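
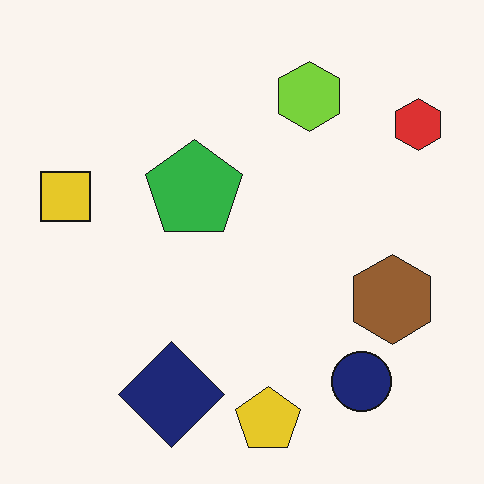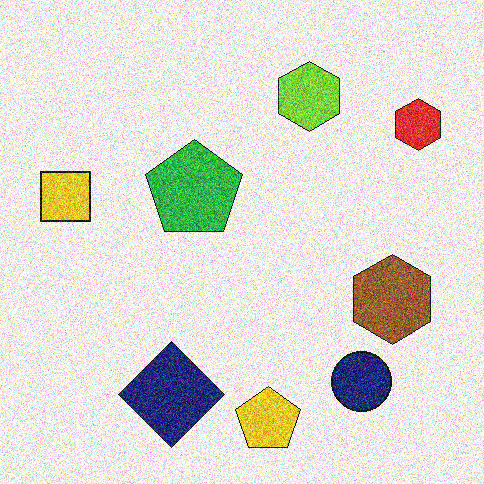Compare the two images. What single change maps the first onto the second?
The second image is the first degraded with strong gaussian noise.

Random speckle covers the whole image, including the flat background.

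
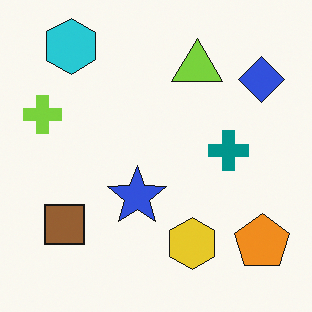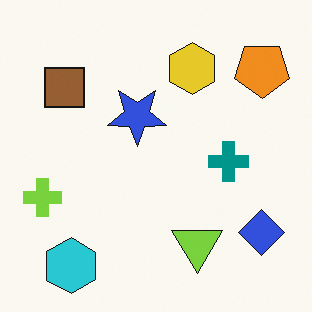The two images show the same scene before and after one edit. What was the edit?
It was flipped vertically (top ↔ bottom).

The cyan hexagon is in the top-left of the first image and the bottom-left of the second — shapes on opposite sides of the horizontal midline have swapped in a mirror flip.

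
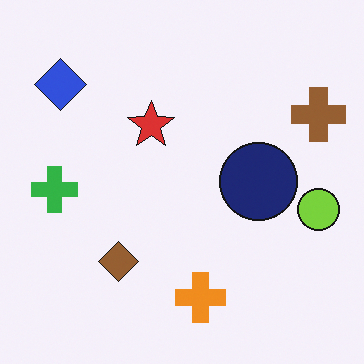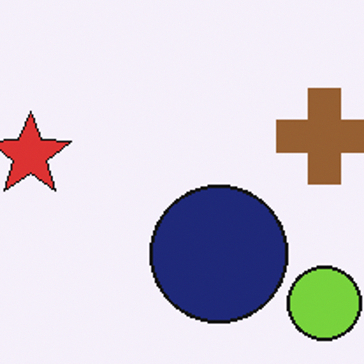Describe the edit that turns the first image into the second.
This is the original image cropped to a noticeably smaller region and rescaled.

The visible shapes are larger and the field of view is narrower; shapes near the original edges may be partly or wholly outside the frame — a crop-and-rescale.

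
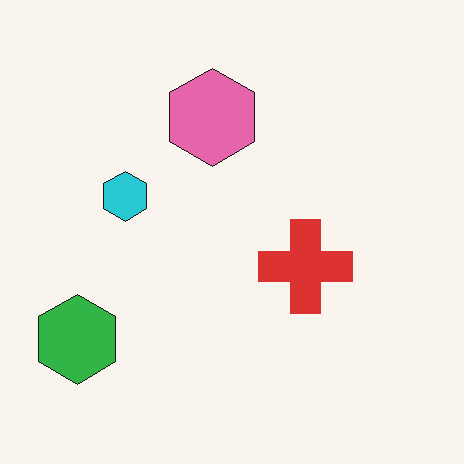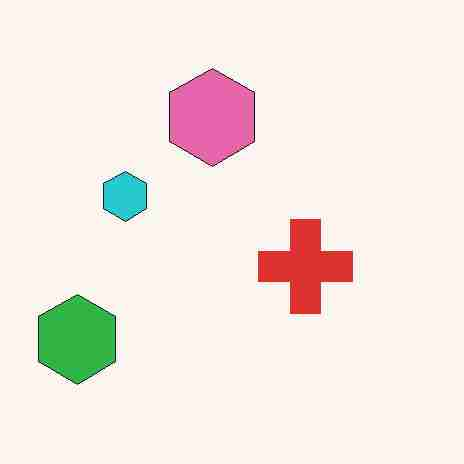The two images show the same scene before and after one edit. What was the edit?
Heavily JPEG-compressed with obvious blocking artifacts.

Blocky 8×8 compression artifacts appear around shape edges and the flat background shows ringing — characteristic JPEG degradation.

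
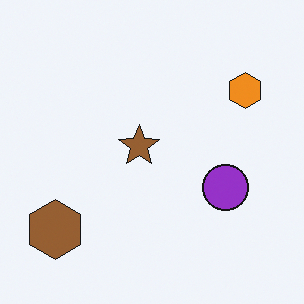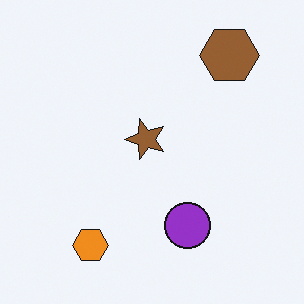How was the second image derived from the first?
The image was transposed (reflected across the top-left ↔ bottom-right diagonal).

Shapes have swapped their row and column positions — what was in the top-right is now in the bottom-left — a diagonal reflection.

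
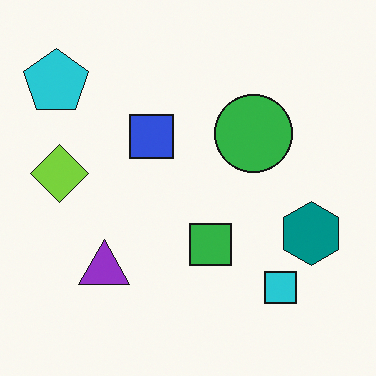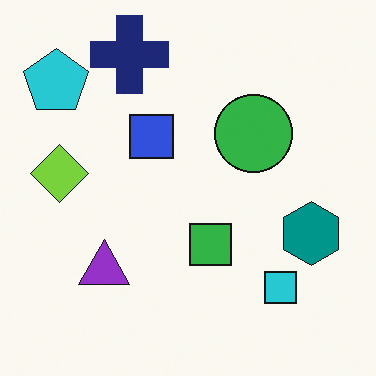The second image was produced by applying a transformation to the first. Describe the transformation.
Overlaid with an additional navy cross.

A navy cross appears in the second image that is absent from the first.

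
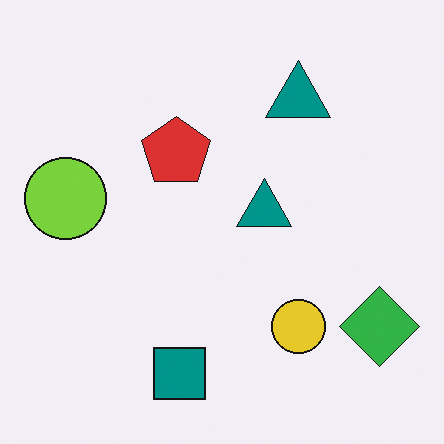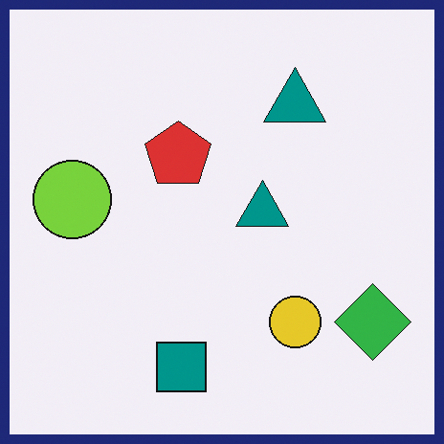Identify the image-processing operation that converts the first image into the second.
The transformation is: framed with a navy border.

A solid navy frame runs around the edge of the second image, with the content slightly shrunk inside it.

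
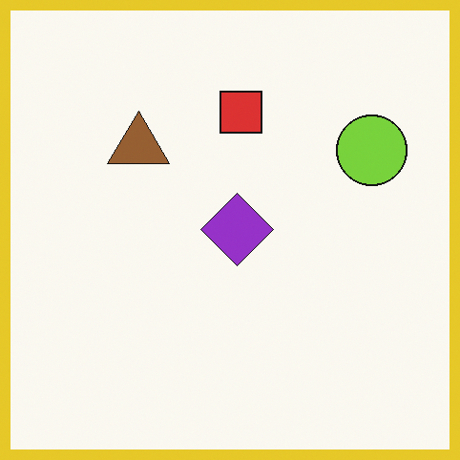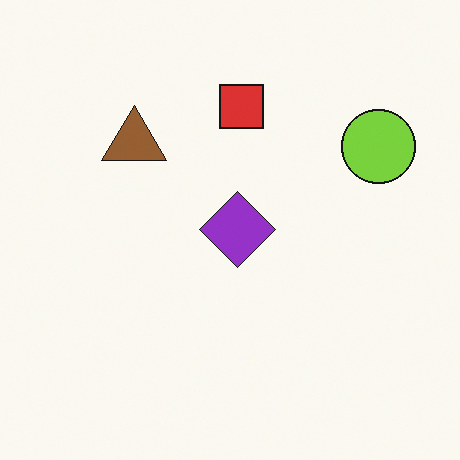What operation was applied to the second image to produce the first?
This is the original image framed with a yellow border.

A solid yellow frame runs around the edge of the first image, with the content slightly shrunk inside it.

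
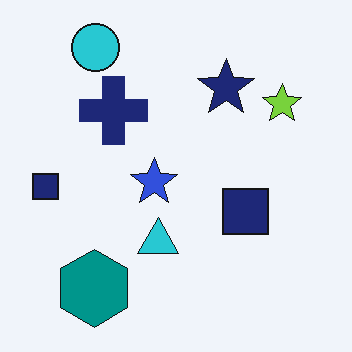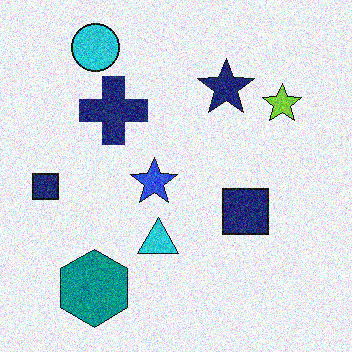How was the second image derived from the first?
The transformation is: degraded with strong gaussian noise.

Random speckle covers the whole image, including the flat background.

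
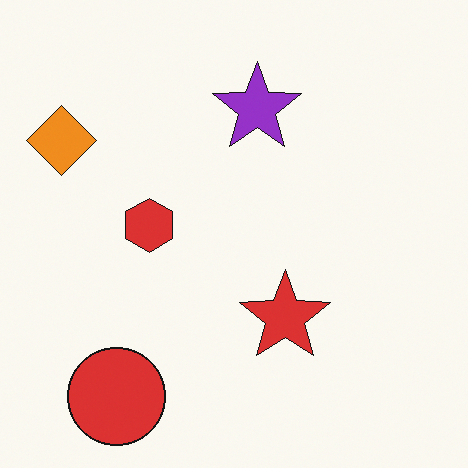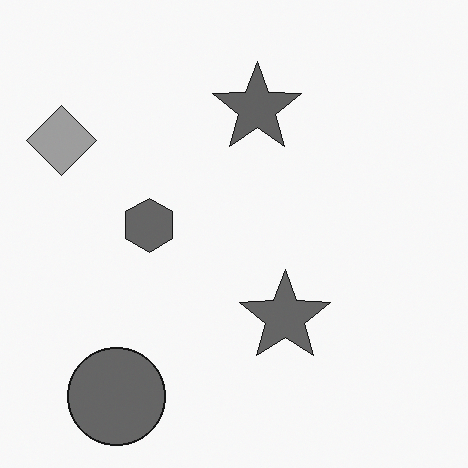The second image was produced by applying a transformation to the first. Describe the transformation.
The second image is the first converted to grayscale.

All color is removed — every shape is now a shade of grey.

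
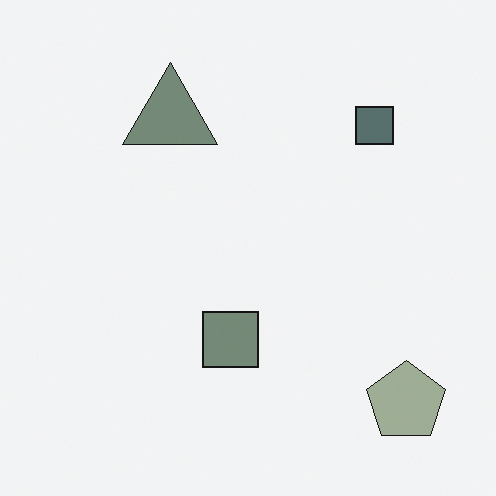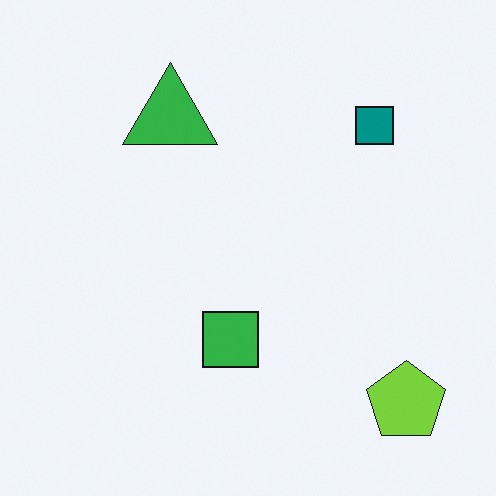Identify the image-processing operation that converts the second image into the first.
It was made much more muted (saturation change).

All colors are more muted and greyish — a global saturation change.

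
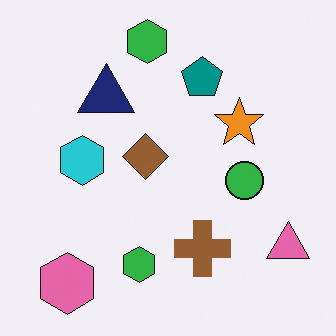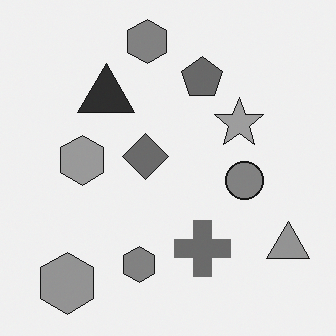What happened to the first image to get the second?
Converted to grayscale.

All color is removed — every shape is now a shade of grey.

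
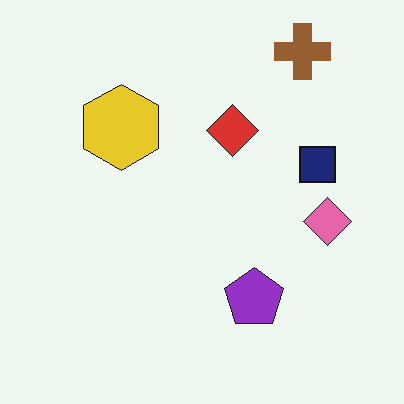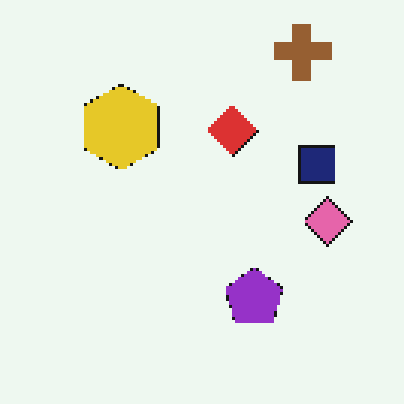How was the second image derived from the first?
The second image is the first lightly pixelated (a mild mosaic effect).

Shapes are reduced to large square blocks; fine edges and outlines are lost — a downscale-then-upscale (mosaic) effect.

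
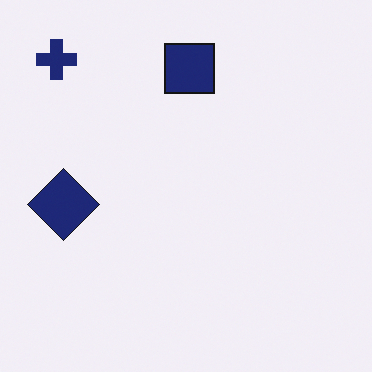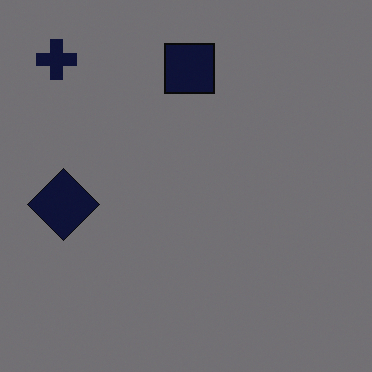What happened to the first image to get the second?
The second image is the first noticeably darkened.

Every pixel — background and shapes alike — is uniformly darkened.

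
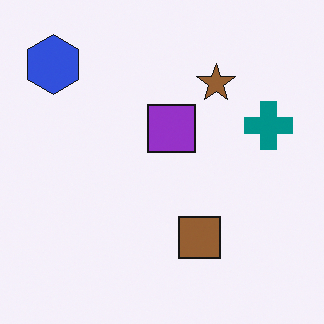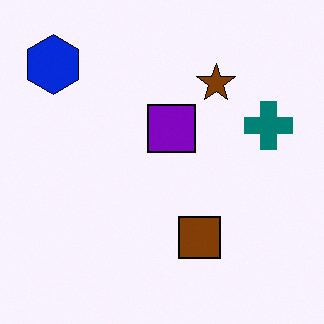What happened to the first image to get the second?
It was given slightly increased contrast.

Tones are pushed away from mid-grey across the whole image — a global contrast change.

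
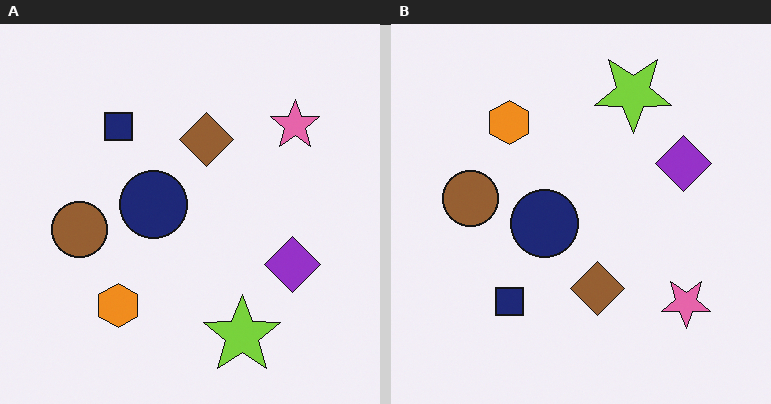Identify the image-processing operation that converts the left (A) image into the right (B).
This is the original image flipped vertically (top ↔ bottom).

The lime star is in the bottom of the left (A) image and the top of the right (B) — shapes on opposite sides of the horizontal midline have swapped in a mirror flip.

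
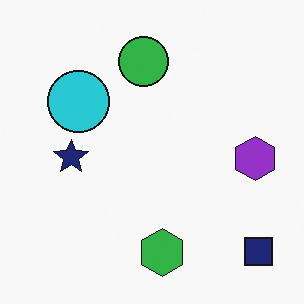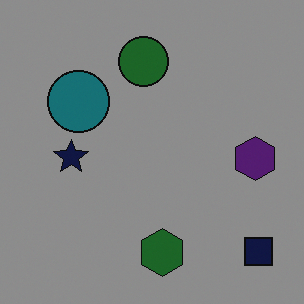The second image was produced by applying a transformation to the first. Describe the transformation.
It was darkened a lot.

Every pixel — background and shapes alike — is uniformly darkened.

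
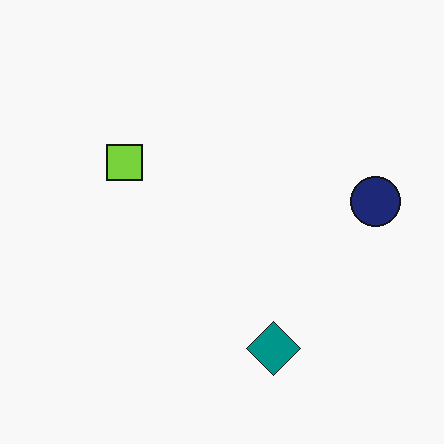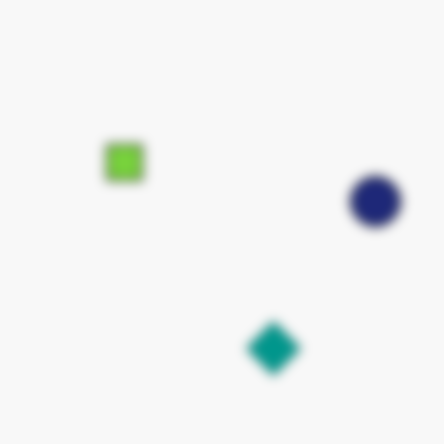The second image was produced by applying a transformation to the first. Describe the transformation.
The second image is the first strongly gaussian-blurred.

Shape edges and outlines are uniformly softened across the whole image.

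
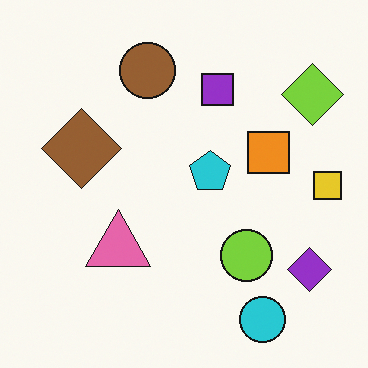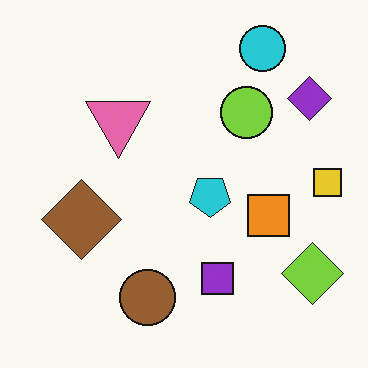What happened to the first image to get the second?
The image was flipped vertically (top ↔ bottom).

The cyan circle is in the bottom-right of the first image and the top-right of the second — shapes on opposite sides of the horizontal midline have swapped in a mirror flip.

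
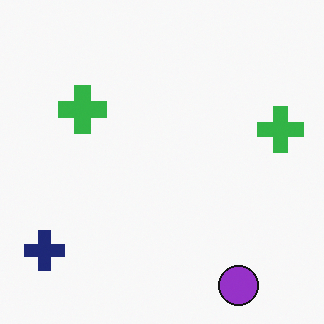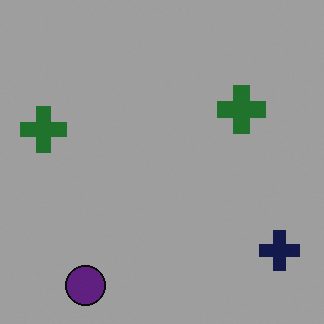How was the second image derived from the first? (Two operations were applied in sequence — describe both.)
It was noticeably darkened, then flipped horizontally (left ↔ right).

Every pixel — background and shapes alike — is uniformly darkened. The navy cross is in the bottom-left of the first image and the bottom-right of the second — shapes on opposite sides of the vertical midline have swapped in a mirror flip.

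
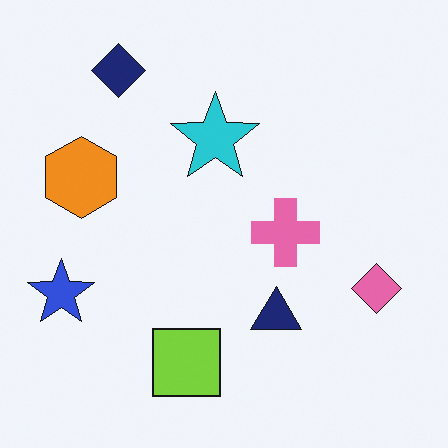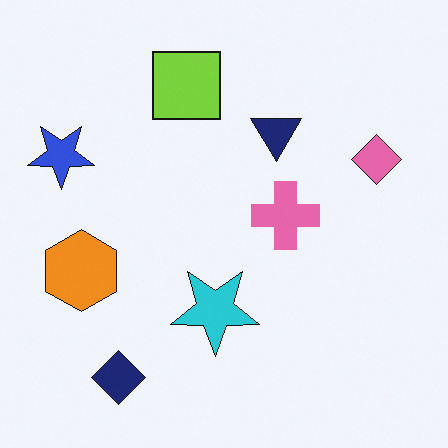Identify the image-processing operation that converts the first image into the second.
This is the original image flipped vertically (top ↔ bottom).

The navy diamond is in the top-left of the first image and the bottom-left of the second — shapes on opposite sides of the horizontal midline have swapped in a mirror flip.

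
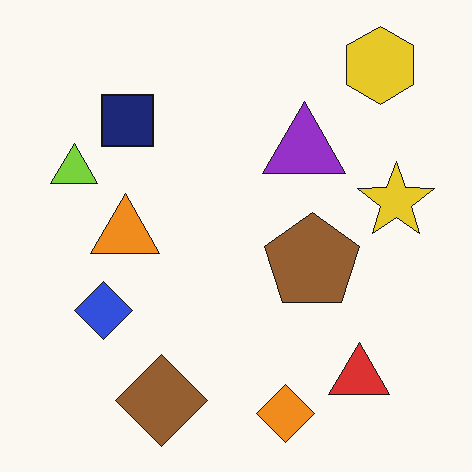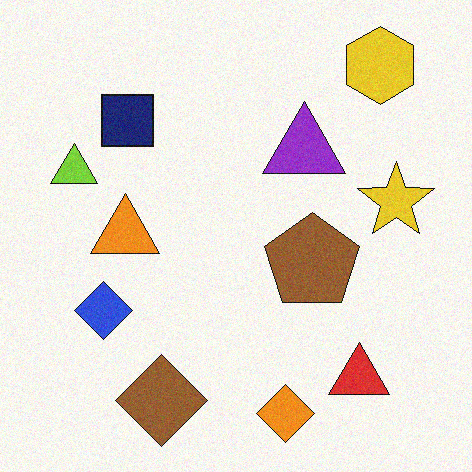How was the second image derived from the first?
It was degraded with light additive noise.

Random speckle covers the whole image, including the flat background.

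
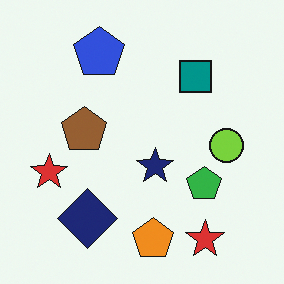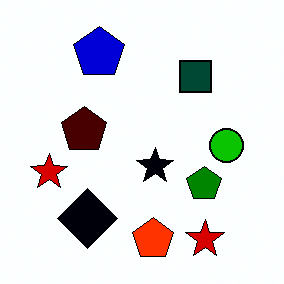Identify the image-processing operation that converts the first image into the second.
The second image is the first given much higher contrast.

Tones are pushed away from mid-grey across the whole image — a global contrast change.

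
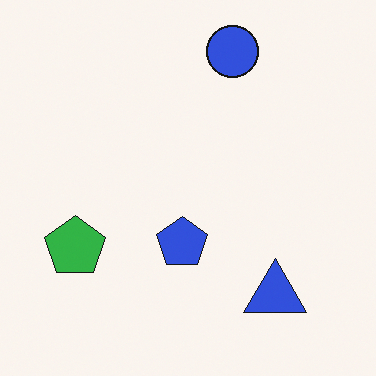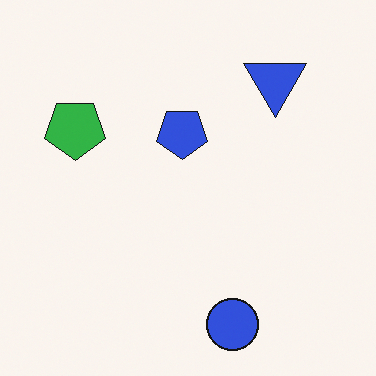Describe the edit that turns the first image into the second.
It was flipped vertically (top ↔ bottom).

The blue circle is in the top of the first image and the bottom of the second — shapes on opposite sides of the horizontal midline have swapped in a mirror flip.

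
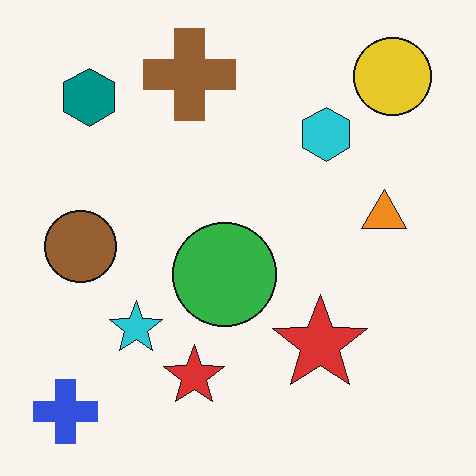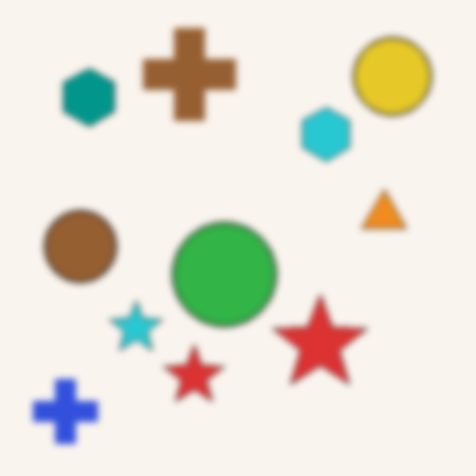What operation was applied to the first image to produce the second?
It was moderately blurred.

Shape edges and outlines are uniformly softened across the whole image.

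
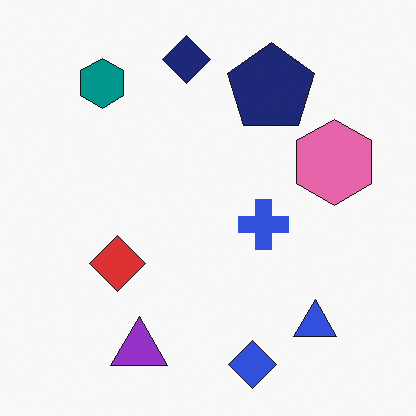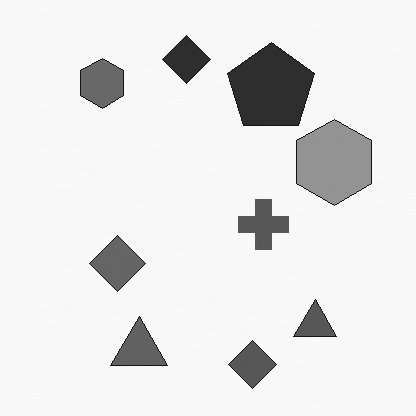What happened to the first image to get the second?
The image was converted to grayscale.

All color is removed — every shape is now a shade of grey.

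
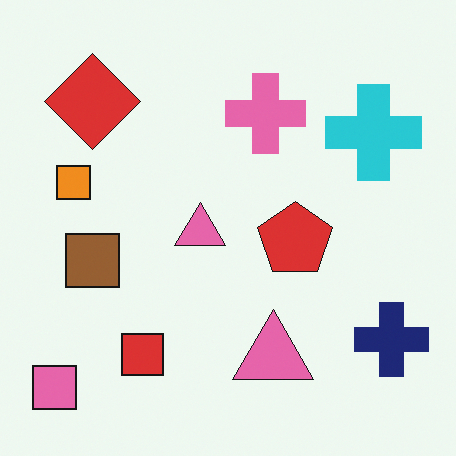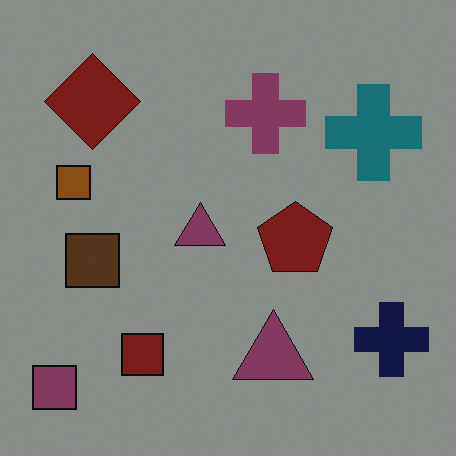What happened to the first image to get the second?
It was substantially darkened.

Every pixel — background and shapes alike — is uniformly darkened.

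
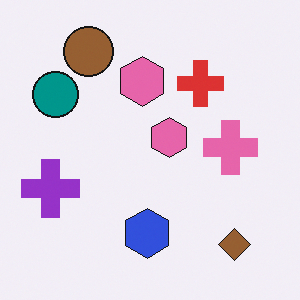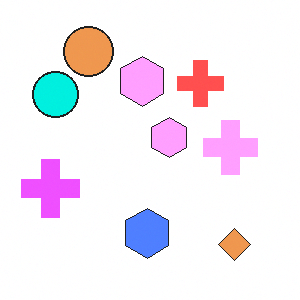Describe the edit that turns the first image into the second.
Substantially brightened.

Every pixel — background and shapes alike — is uniformly brightened.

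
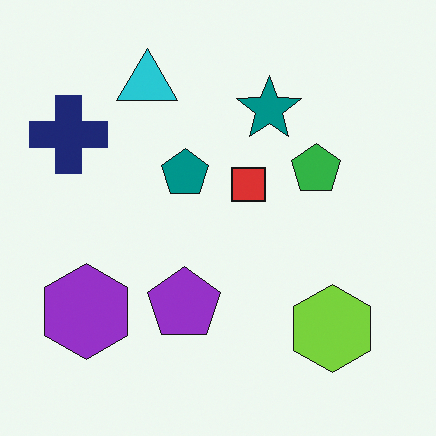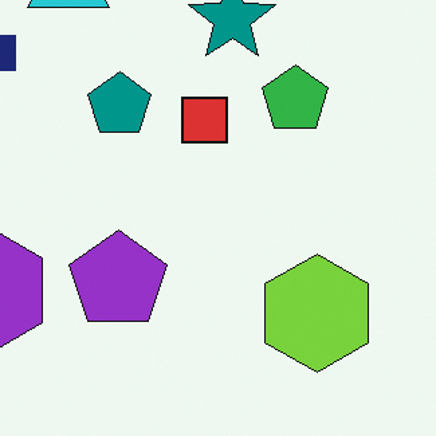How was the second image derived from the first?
The transformation is: cropped to a modestly smaller region and rescaled.

The visible shapes are larger and the field of view is narrower; shapes near the original edges may be partly or wholly outside the frame — a crop-and-rescale.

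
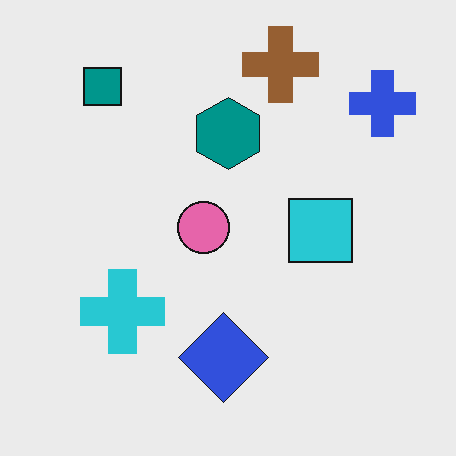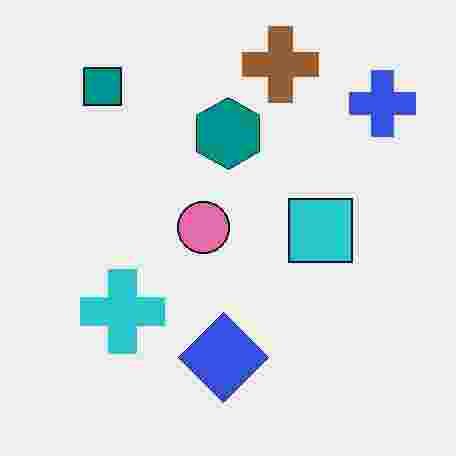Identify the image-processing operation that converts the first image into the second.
This is the original image degraded with heavy JPEG compression.

Blocky 8×8 compression artifacts appear around shape edges and the flat background shows ringing — characteristic JPEG degradation.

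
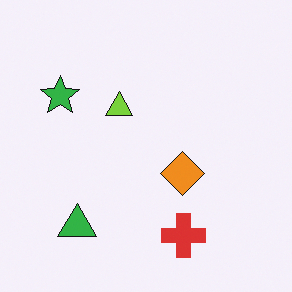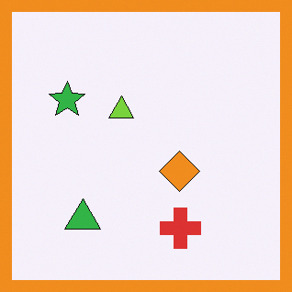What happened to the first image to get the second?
The transformation is: framed with a orange border.

A solid orange frame runs around the edge of the second image, with the content slightly shrunk inside it.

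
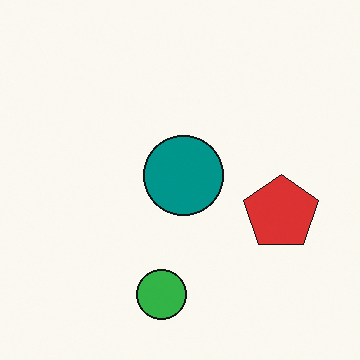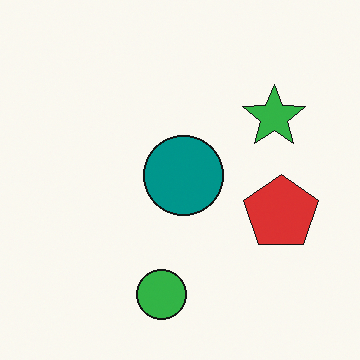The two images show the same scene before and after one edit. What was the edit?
Overlaid with an additional green star.

A green star appears in the second image that is absent from the first.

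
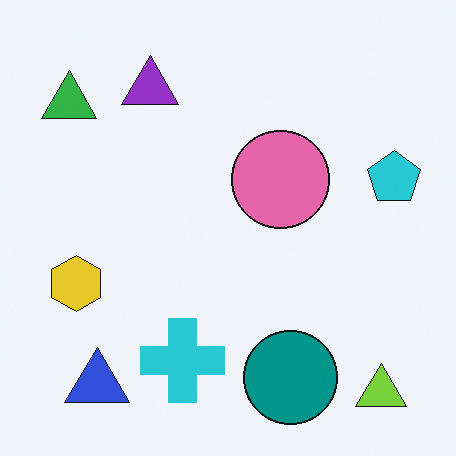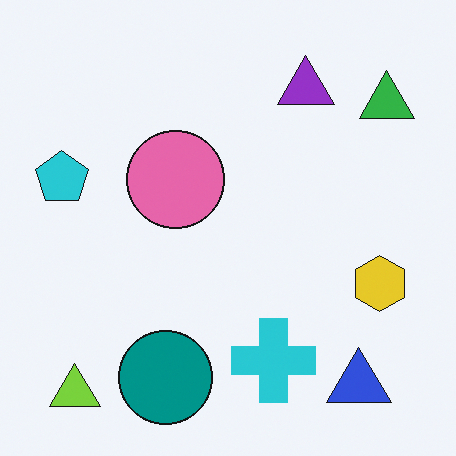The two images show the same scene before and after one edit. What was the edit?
The second image is the first flipped horizontally (left ↔ right).

The cyan pentagon is in the right of the first image and the left of the second — shapes on opposite sides of the vertical midline have swapped in a mirror flip.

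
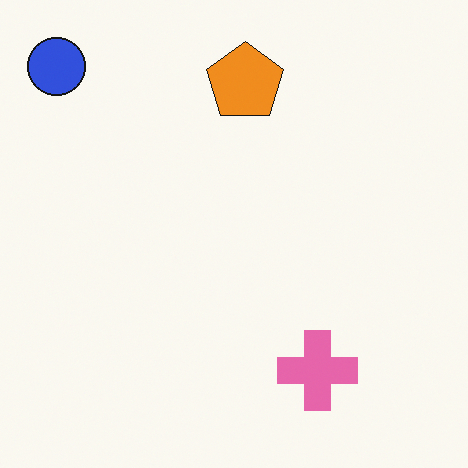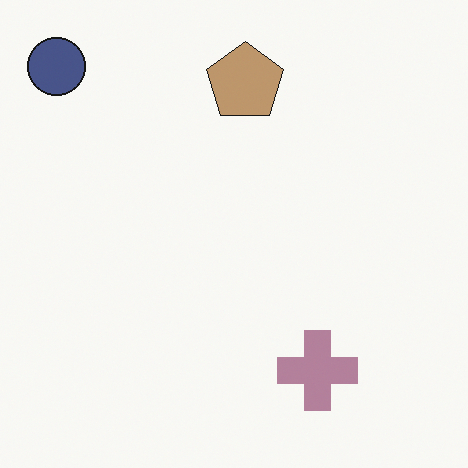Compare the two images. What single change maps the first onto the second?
It was heavily desaturated.

All colors are more muted and greyish — a global saturation change.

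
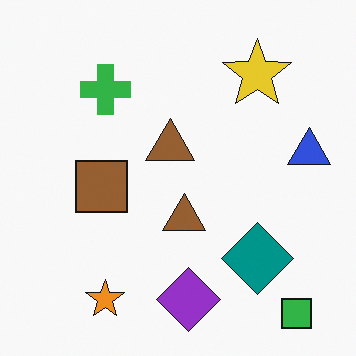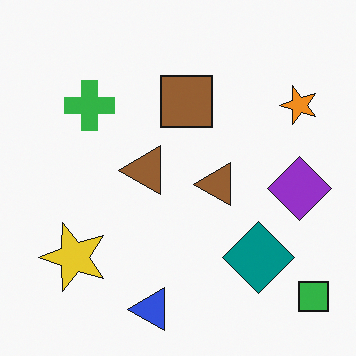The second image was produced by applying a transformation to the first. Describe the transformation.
It was transposed (reflected across the top-left ↔ bottom-right diagonal).

Shapes have swapped their row and column positions — what was in the top-right is now in the bottom-left — a diagonal reflection.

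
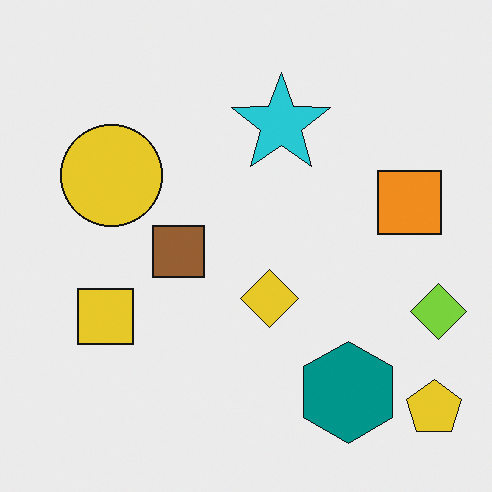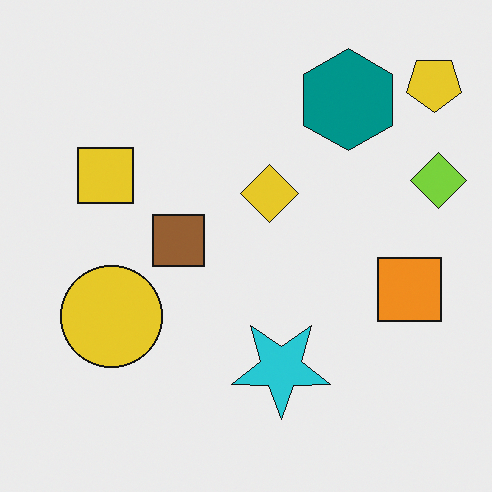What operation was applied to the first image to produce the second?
Flipped vertically (top ↔ bottom).

The yellow pentagon is in the bottom-right of the first image and the top-right of the second — shapes on opposite sides of the horizontal midline have swapped in a mirror flip.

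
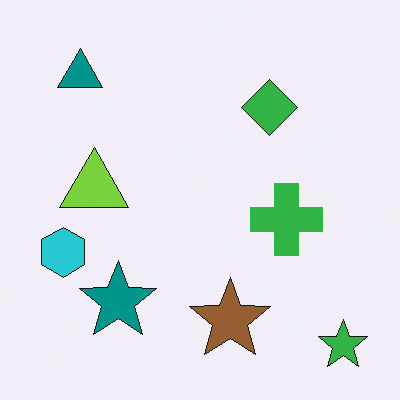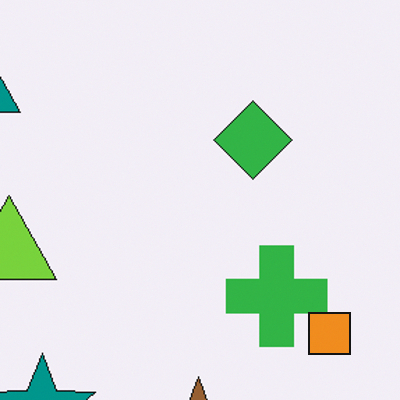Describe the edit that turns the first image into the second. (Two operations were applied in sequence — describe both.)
The second image is the first cropped slightly and scaled back up, then overlaid with an additional orange square.

The visible shapes are larger and the field of view is narrower; shapes near the original edges may be partly or wholly outside the frame — a crop-and-rescale. An orange square appears in the second image that is absent from the first.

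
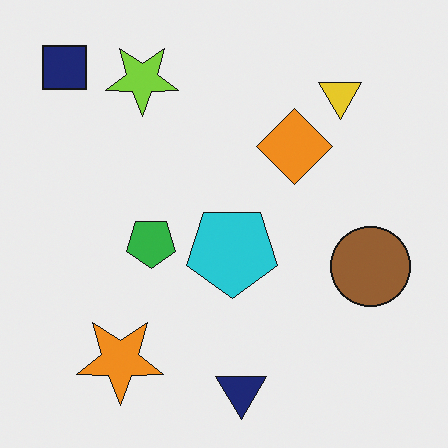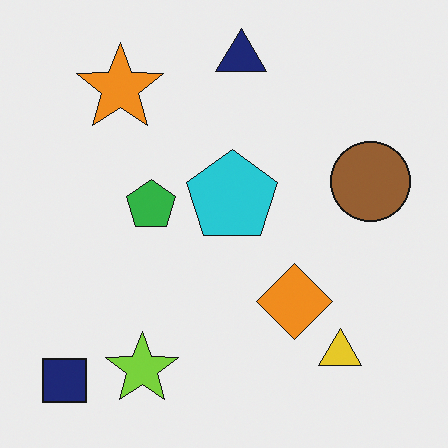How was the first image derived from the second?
The image was flipped vertically (top ↔ bottom).

The navy triangle is in the top of the second image and the bottom of the first — shapes on opposite sides of the horizontal midline have swapped in a mirror flip.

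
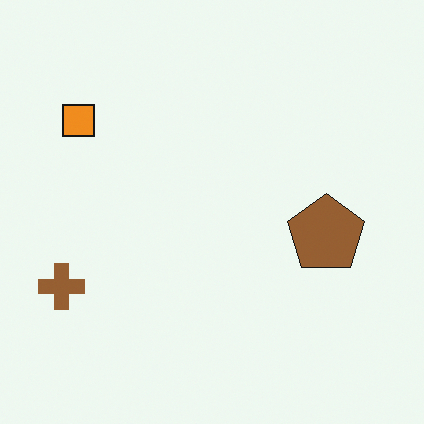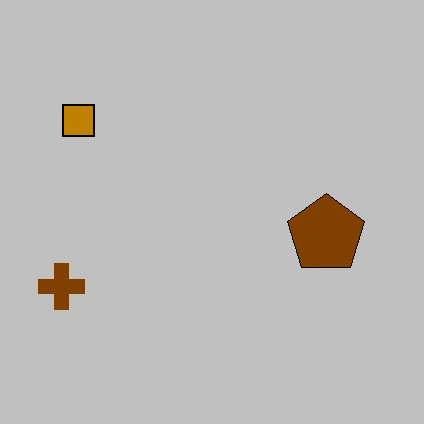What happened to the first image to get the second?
The transformation is: aggressively posterized.

Each flat color has snapped to a coarser quantized level — most visibly, the near-white background has dropped to a flat grey.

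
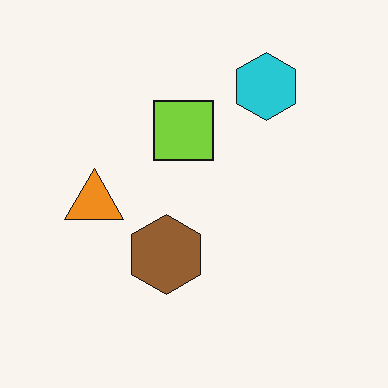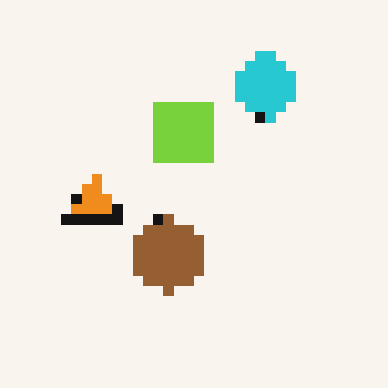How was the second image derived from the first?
The second image is the first heavily pixelated into large blocks.

Shapes are reduced to large square blocks; fine edges and outlines are lost — a downscale-then-upscale (mosaic) effect.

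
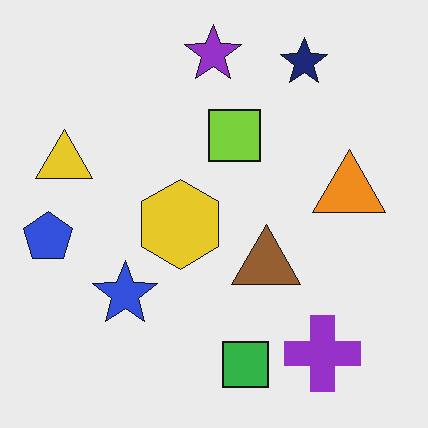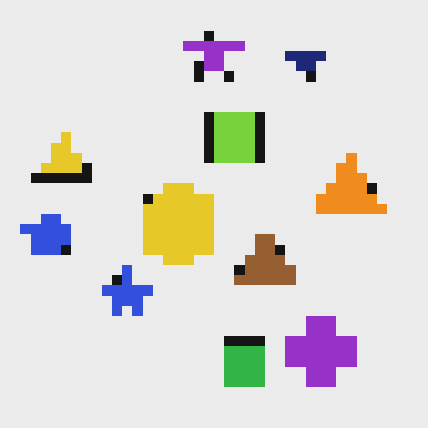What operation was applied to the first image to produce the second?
Coarsely pixelated.

Shapes are reduced to large square blocks; fine edges and outlines are lost — a downscale-then-upscale (mosaic) effect.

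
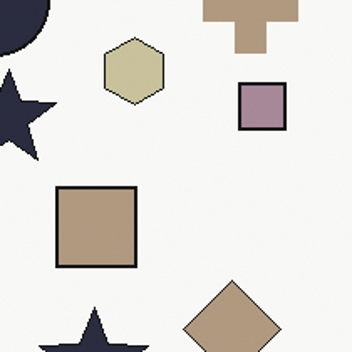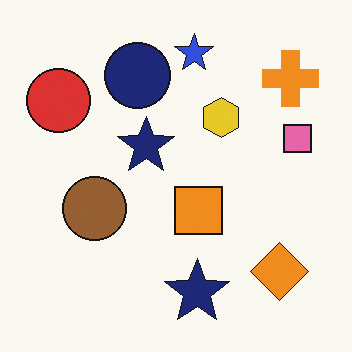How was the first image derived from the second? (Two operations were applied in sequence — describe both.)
It was cropped tightly and scaled back up, then made much more muted (saturation change).

The visible shapes are larger and the field of view is narrower; shapes near the original edges may be partly or wholly outside the frame — a crop-and-rescale. All colors are more muted and greyish — a global saturation change.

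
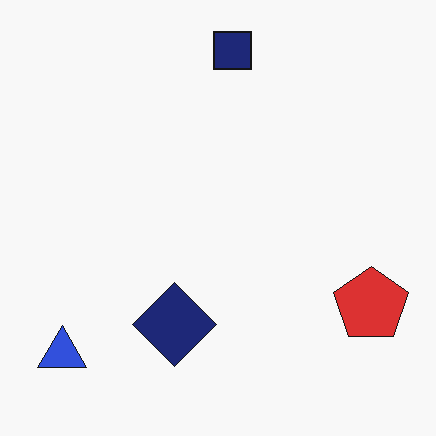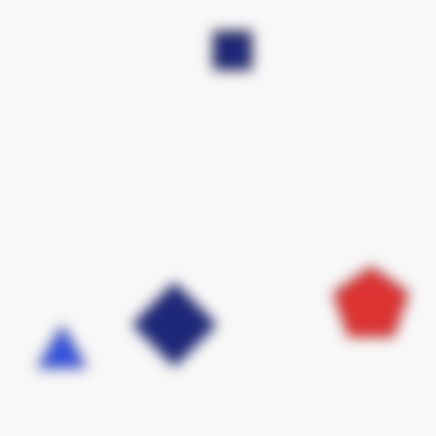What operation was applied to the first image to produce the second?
This is the original image heavily blurred.

Shape edges and outlines are uniformly softened across the whole image.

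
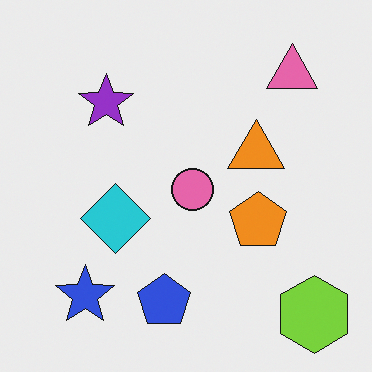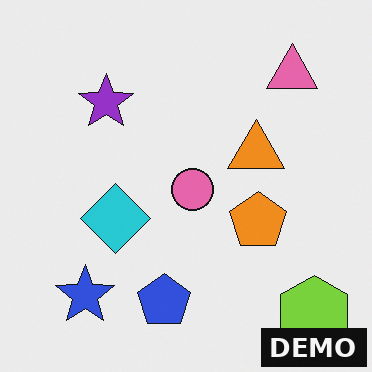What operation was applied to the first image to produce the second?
The image was watermarked with the text "DEMO" in the lower-right corner.

A dark label reading "DEMO" appears in the lower-right corner.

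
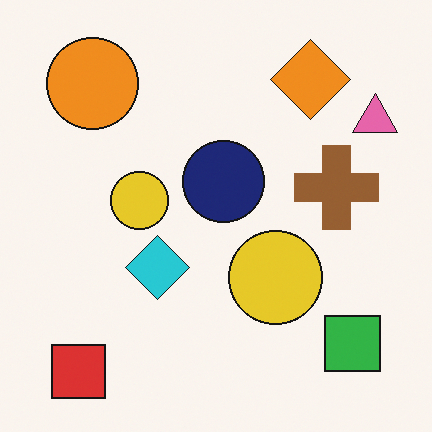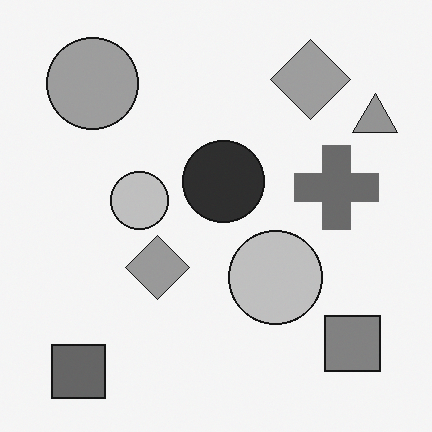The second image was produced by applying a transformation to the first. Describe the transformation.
The image was converted to grayscale.

All color is removed — every shape is now a shade of grey.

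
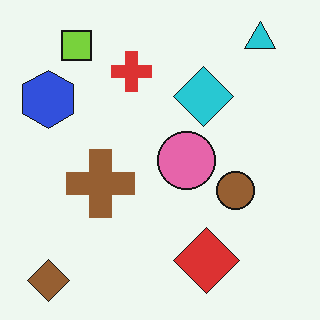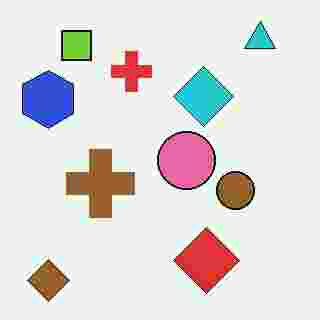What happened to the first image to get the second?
It was degraded with heavy JPEG compression.

Blocky 8×8 compression artifacts appear around shape edges and the flat background shows ringing — characteristic JPEG degradation.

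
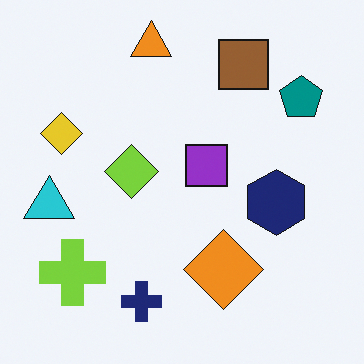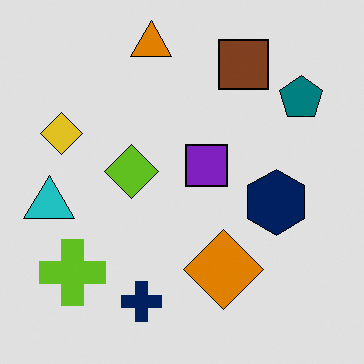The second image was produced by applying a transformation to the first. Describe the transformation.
The second image is the first moderately posterized.

Each flat color has snapped to a coarser quantized level — most visibly, the near-white background has dropped to a flat grey.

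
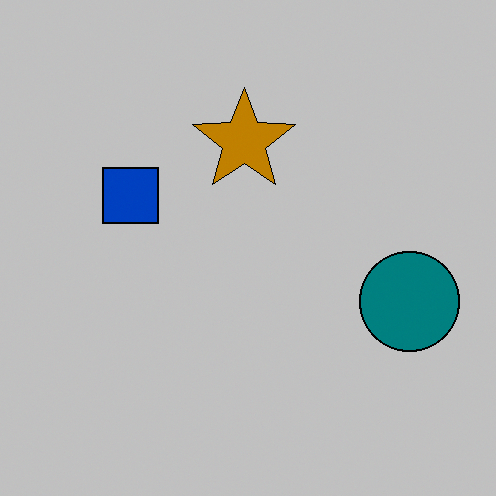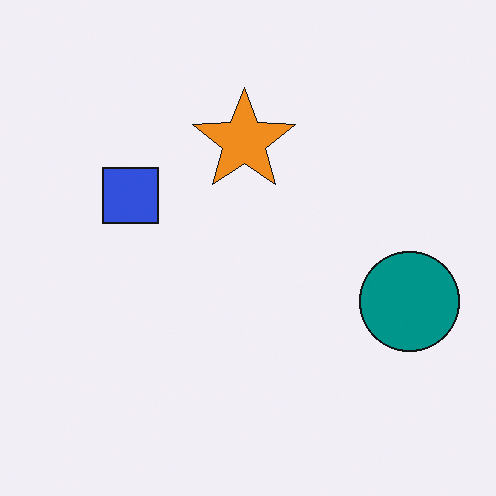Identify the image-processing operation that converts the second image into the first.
The transformation is: heavily posterized to just a handful of flat colors.

Each flat color has snapped to a coarser quantized level — most visibly, the near-white background has dropped to a flat grey.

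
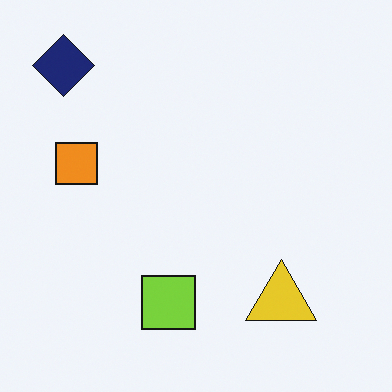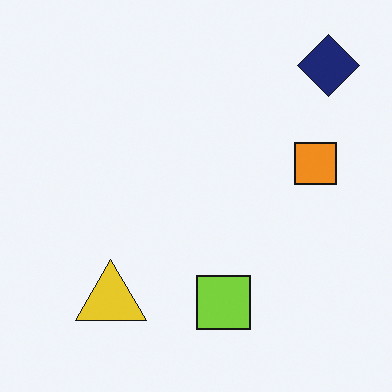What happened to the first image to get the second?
The image was flipped horizontally (left ↔ right).

The navy diamond is in the top-left of the first image and the top-right of the second — shapes on opposite sides of the vertical midline have swapped in a mirror flip.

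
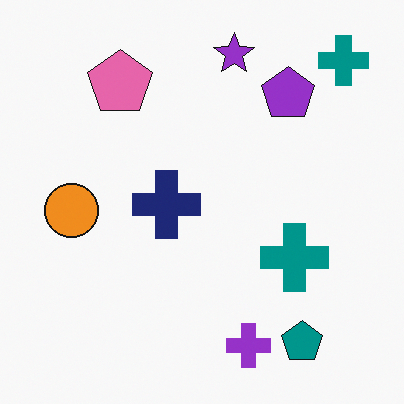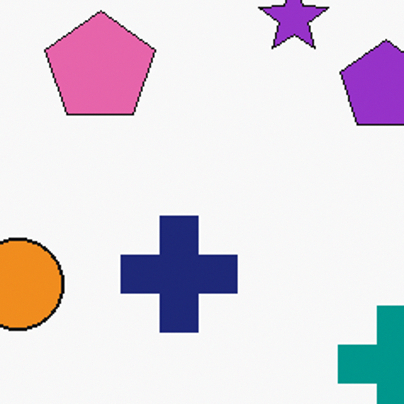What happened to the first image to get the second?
The transformation is: cropped to a noticeably smaller region and rescaled.

The visible shapes are larger and the field of view is narrower; shapes near the original edges may be partly or wholly outside the frame — a crop-and-rescale.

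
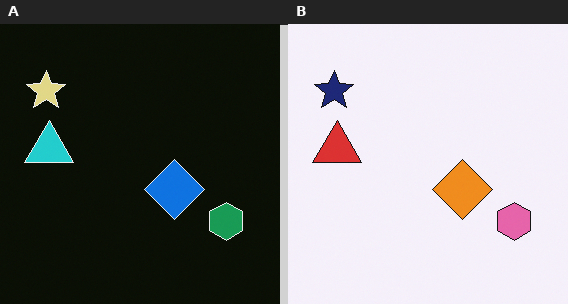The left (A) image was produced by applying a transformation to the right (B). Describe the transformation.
Color-inverted (negative).

The light background has become dark and every shape's color is its complement — a photographic negative.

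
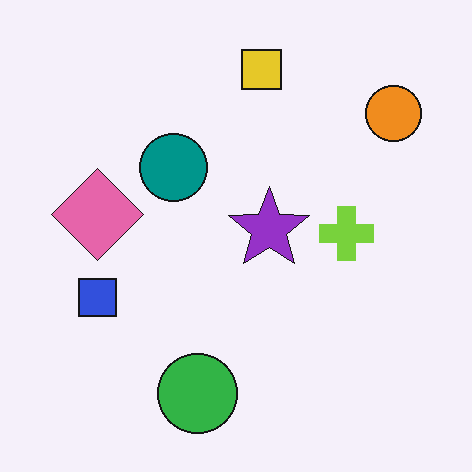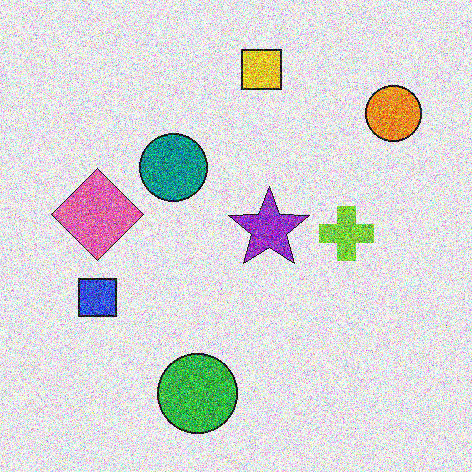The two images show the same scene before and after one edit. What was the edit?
This is the original image degraded with heavy additive noise.

Random speckle covers the whole image, including the flat background.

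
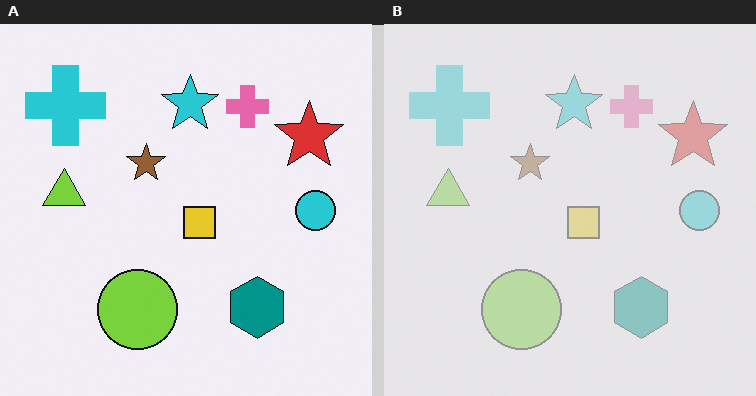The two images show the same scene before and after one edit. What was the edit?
This is the original image washed out (contrast reduced).

Tones are pushed toward mid-grey across the whole image — a global contrast change.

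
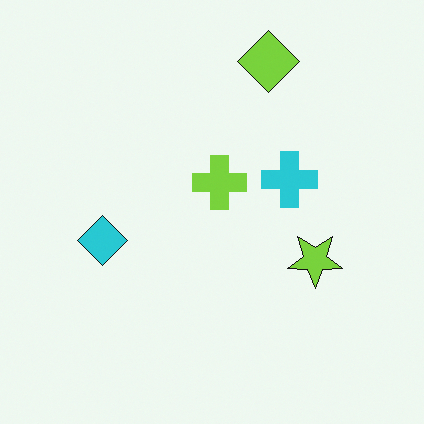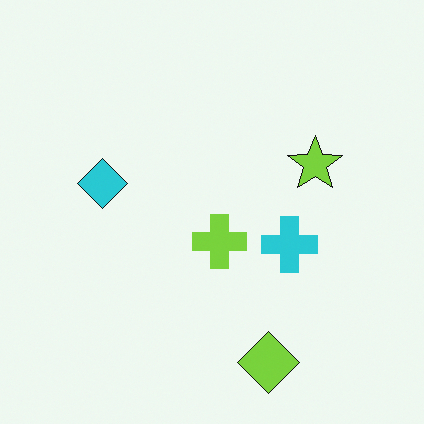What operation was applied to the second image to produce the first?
This is the original image flipped vertically (top ↔ bottom).

The lime diamond is in the bottom of the second image and the top of the first — shapes on opposite sides of the horizontal midline have swapped in a mirror flip.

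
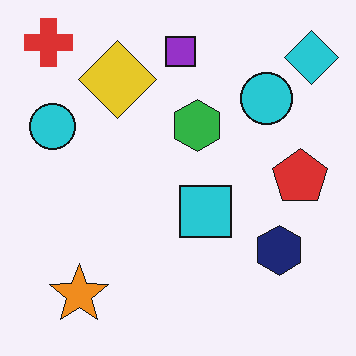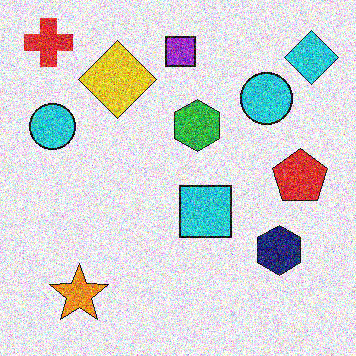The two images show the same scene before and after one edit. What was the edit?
The second image is the first degraded with a thick layer of grain.

Random speckle covers the whole image, including the flat background.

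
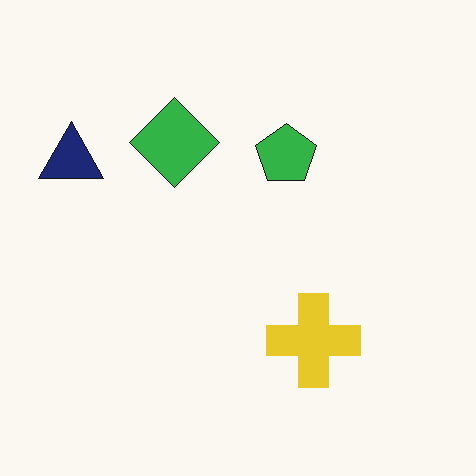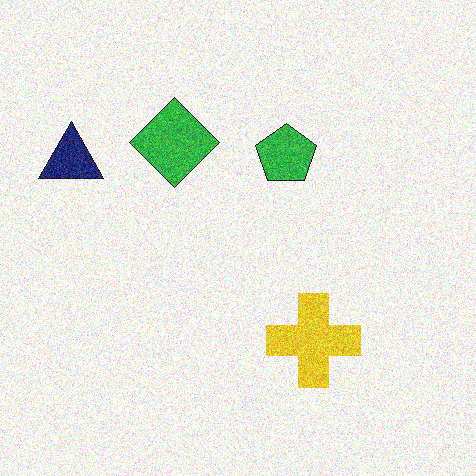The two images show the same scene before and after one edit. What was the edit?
The second image is the first degraded with visible gaussian noise.

Random speckle covers the whole image, including the flat background.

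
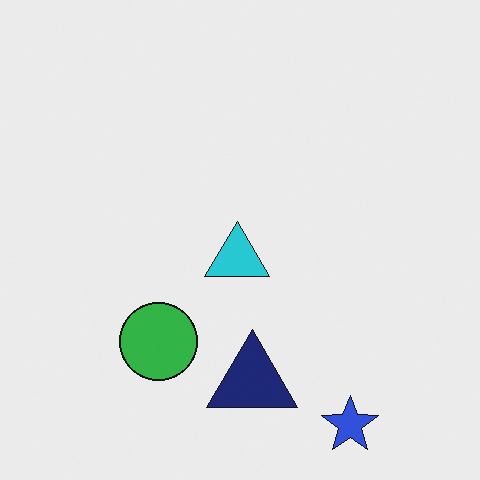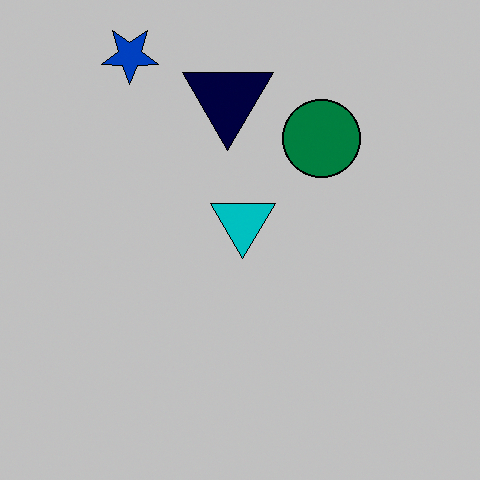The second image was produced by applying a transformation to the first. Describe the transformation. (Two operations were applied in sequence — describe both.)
It was rotated 180°, then aggressively posterized.

The blue star sits in the bottom-right of the first image and the top-left of the second — consistent with a whole-image 180° rotation. Each flat color has snapped to a coarser quantized level — most visibly, the near-white background has dropped to a flat grey.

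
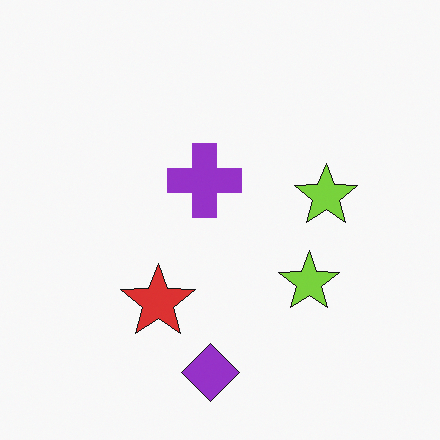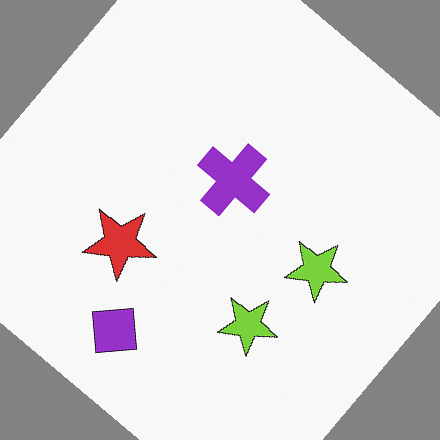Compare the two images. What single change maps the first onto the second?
This is the original image rotated clockwise by a large amount — several tens of degrees.

Every shape is tilted by the same angle and the image corners show triangular fill wedges — a whole-image rotation by a non-right angle.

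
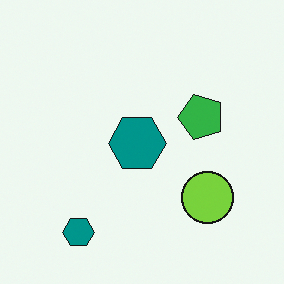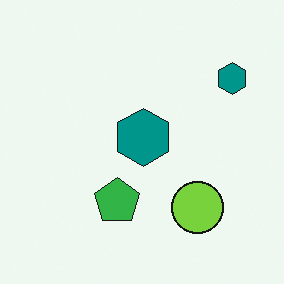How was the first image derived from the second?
The first image is the second transposed (reflected across the top-left ↔ bottom-right diagonal).

Shapes have swapped their row and column positions — what was in the top-right is now in the bottom-left — a diagonal reflection.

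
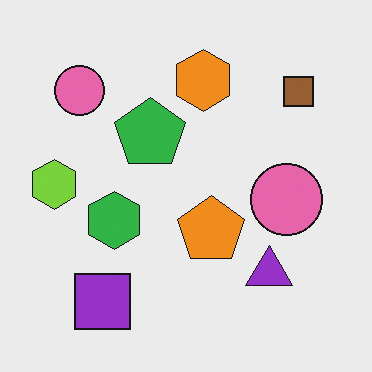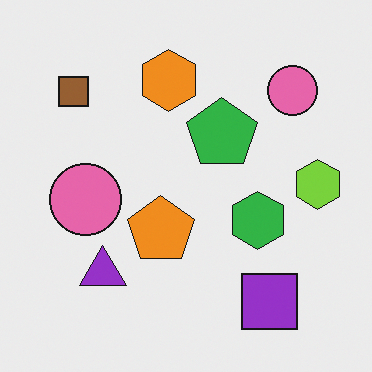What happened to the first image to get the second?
It was flipped horizontally (left ↔ right).

The lime hexagon is in the left of the first image and the right of the second — shapes on opposite sides of the vertical midline have swapped in a mirror flip.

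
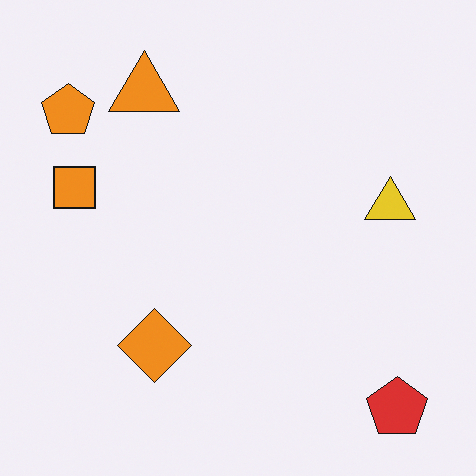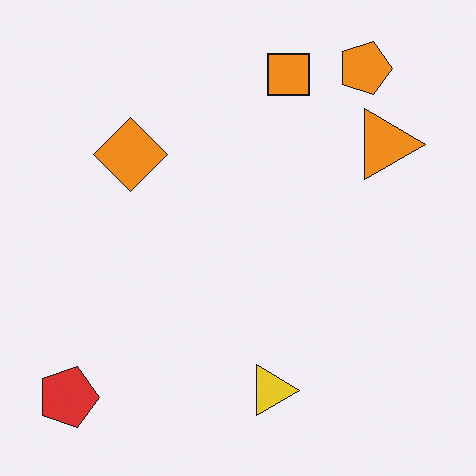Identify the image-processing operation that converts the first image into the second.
Rotated 90° clockwise.

The red pentagon sits in the bottom-right of the first image and the bottom-left of the second — consistent with a whole-image 90° clockwise rotation.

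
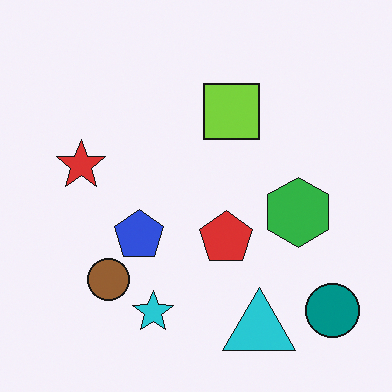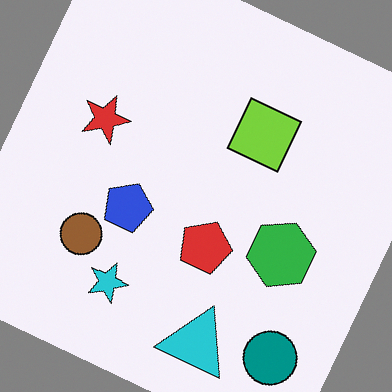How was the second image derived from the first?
This is the original image rotated clockwise by a clearly visible amount.

Every shape is tilted by the same angle and the image corners show triangular fill wedges — a whole-image rotation by a non-right angle.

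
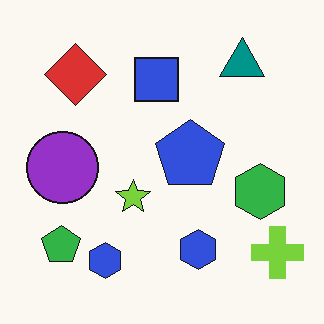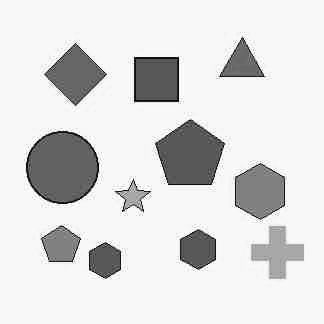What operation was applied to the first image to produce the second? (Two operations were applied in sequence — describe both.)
The second image is the first degraded with heavy JPEG compression, then converted to grayscale.

Blocky 8×8 compression artifacts appear around shape edges and the flat background shows ringing — characteristic JPEG degradation. All color is removed — every shape is now a shade of grey.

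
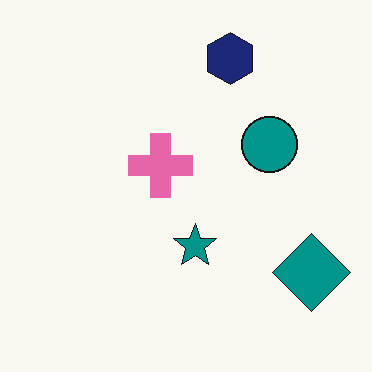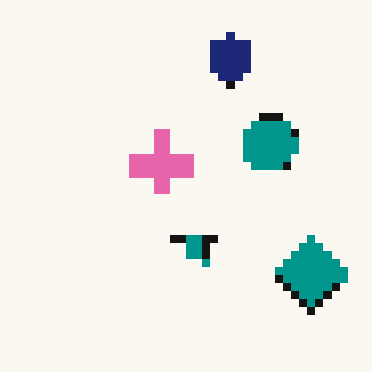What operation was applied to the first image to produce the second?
The transformation is: moderately pixelated.

Shapes are reduced to large square blocks; fine edges and outlines are lost — a downscale-then-upscale (mosaic) effect.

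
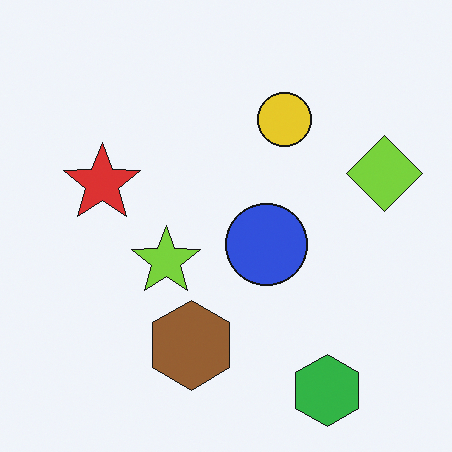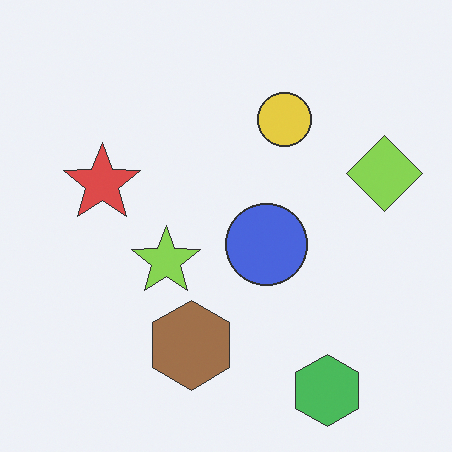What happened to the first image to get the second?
It was given slightly reduced contrast.

Tones are pushed toward mid-grey across the whole image — a global contrast change.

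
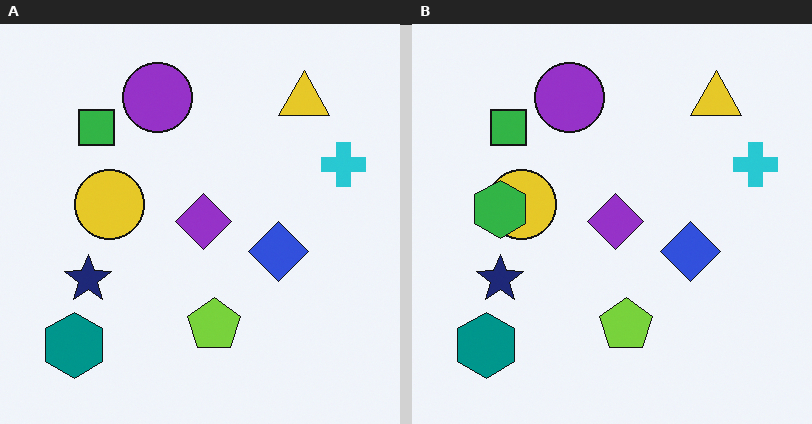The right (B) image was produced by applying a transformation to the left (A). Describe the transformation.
It was overlaid with an additional green hexagon.

A green hexagon appears in the right (B) image that is absent from the left (A).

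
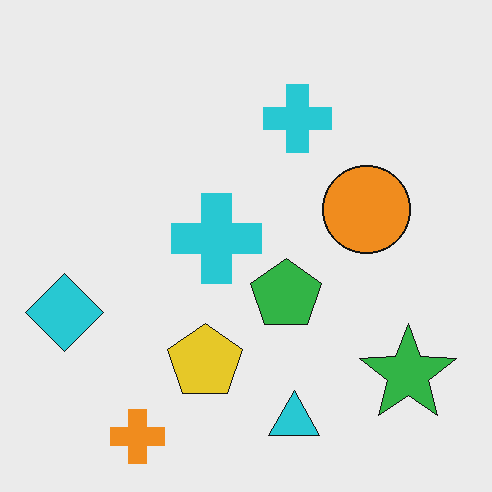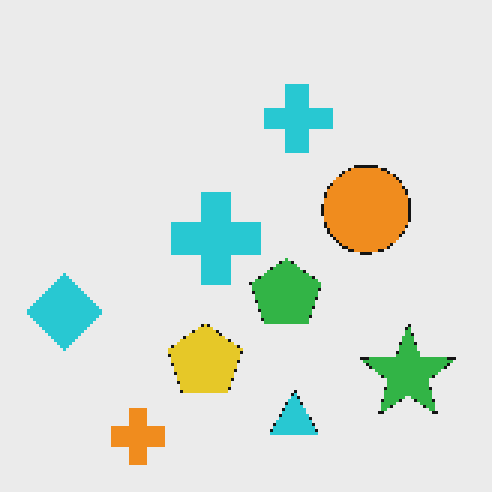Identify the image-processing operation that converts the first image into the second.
It was lightly pixelated (a mild mosaic effect).

Shapes are reduced to large square blocks; fine edges and outlines are lost — a downscale-then-upscale (mosaic) effect.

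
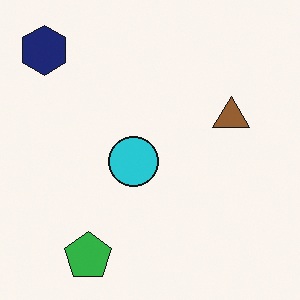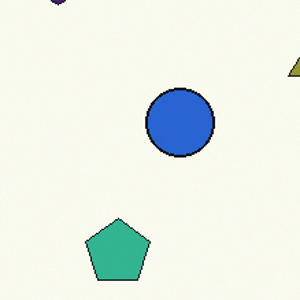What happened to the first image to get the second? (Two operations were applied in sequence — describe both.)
The transformation is: hue-shifted by a small amount, then cropped slightly and scaled back up.

Every shape's color has rotated by the same amount around the hue wheel — a uniform hue shift. The visible shapes are larger and the field of view is narrower; shapes near the original edges may be partly or wholly outside the frame — a crop-and-rescale.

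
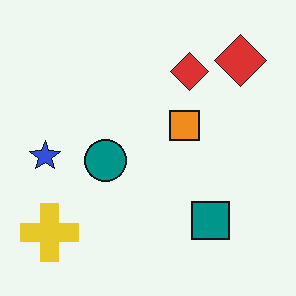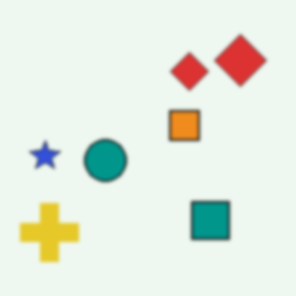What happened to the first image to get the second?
This is the original image lightly blurred.

Shape edges and outlines are uniformly softened across the whole image.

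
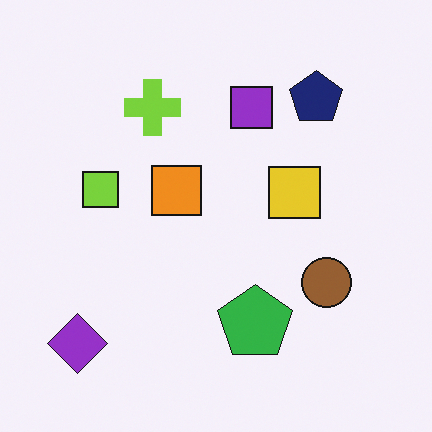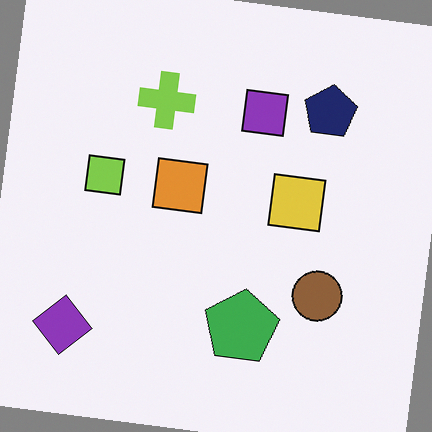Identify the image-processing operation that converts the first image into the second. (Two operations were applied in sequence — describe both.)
The second image is the first slightly desaturated, then rotated clockwise by a small amount.

All colors are more muted and greyish — a global saturation change. Every shape is tilted by the same angle and the image corners show triangular fill wedges — a whole-image rotation by a non-right angle.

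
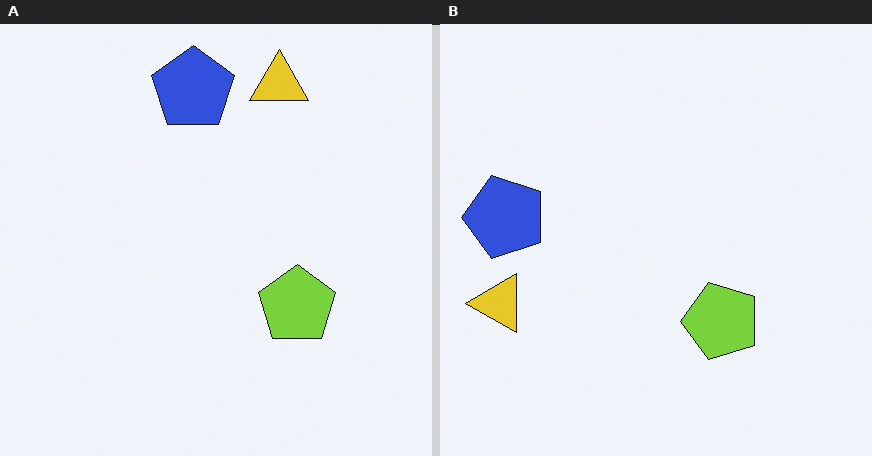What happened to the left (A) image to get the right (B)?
The image was transposed (reflected across the top-left ↔ bottom-right diagonal).

Shapes have swapped their row and column positions — what was in the top-right is now in the bottom-left — a diagonal reflection.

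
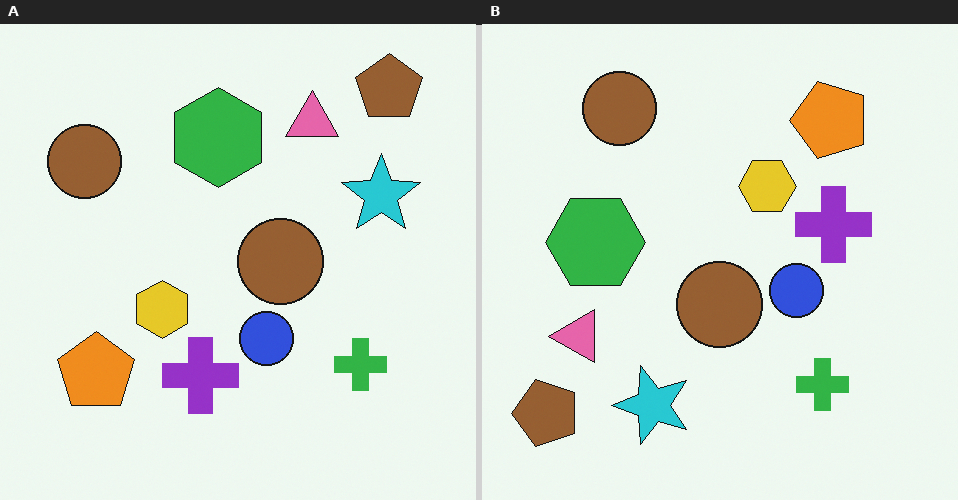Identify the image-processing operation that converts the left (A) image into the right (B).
This is the original image transposed (reflected across the top-left ↔ bottom-right diagonal).

Shapes have swapped their row and column positions — what was in the top-right is now in the bottom-left — a diagonal reflection.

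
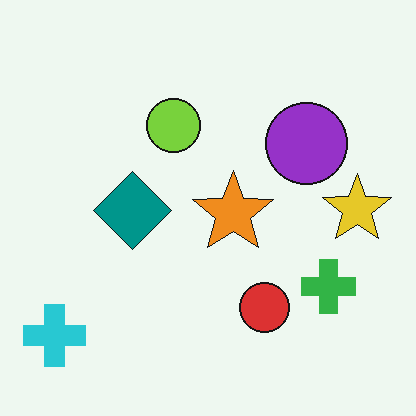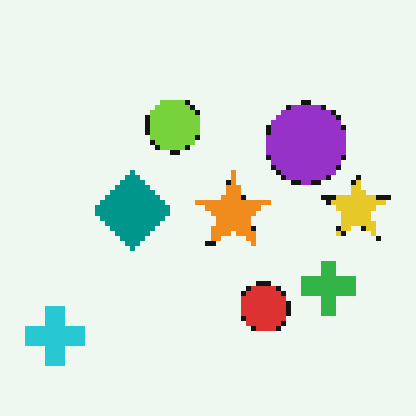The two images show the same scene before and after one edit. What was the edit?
It was lightly pixelated (a mild mosaic effect).

Shapes are reduced to large square blocks; fine edges and outlines are lost — a downscale-then-upscale (mosaic) effect.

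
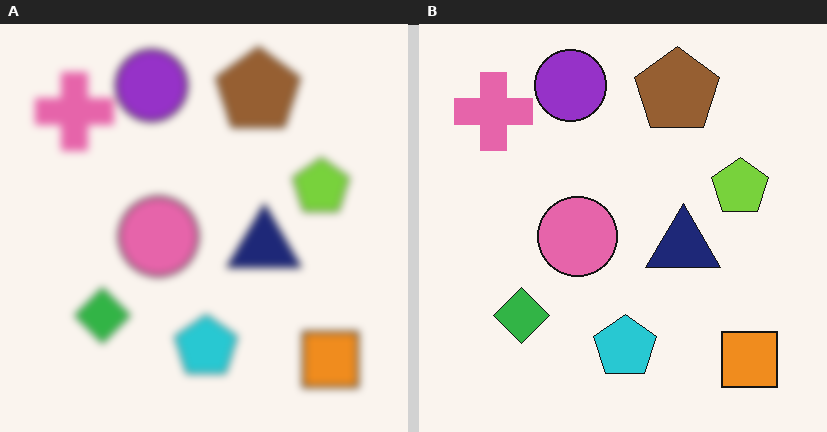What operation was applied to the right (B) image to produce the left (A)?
The left (A) image is the right (B) moderately blurred.

Shape edges and outlines are uniformly softened across the whole image.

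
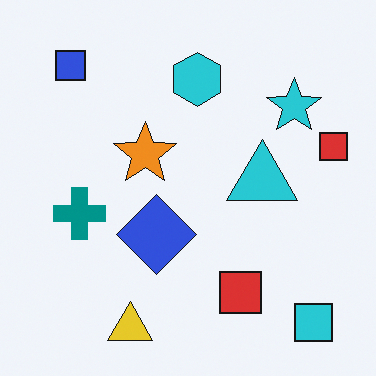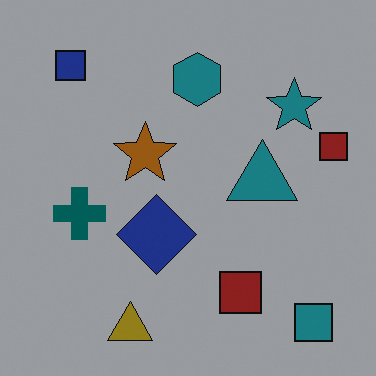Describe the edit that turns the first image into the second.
The second image is the first substantially darkened.

Every pixel — background and shapes alike — is uniformly darkened.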